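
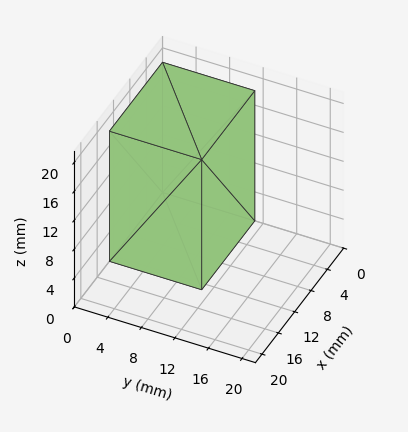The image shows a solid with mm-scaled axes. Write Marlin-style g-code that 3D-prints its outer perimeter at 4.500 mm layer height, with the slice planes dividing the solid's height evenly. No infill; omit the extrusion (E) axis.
Reading the render: the shape is a rectangular box, roughly 13 × 11 mm footprint and 18 mm tall (dimensions read to the nearest mm from the axis ticks). For the g-code, the solid's height is divided into equal slices at the stated Δz and each level perimeter traced with G1 moves after a G0 lift.

; perimeter-only toolpath
G21 ; units = mm
G90 ; absolute positioning
G28 ; home
; layer 1
G0 Z4.500
G0 X0.000 Y0.000
G1 X13.000 Y0.000
G1 X13.000 Y11.000
G1 X0.000 Y11.000
G1 X0.000 Y0.000
; layer 2
G0 Z9.000
G0 X0.000 Y0.000
G1 X13.000 Y0.000
G1 X13.000 Y11.000
G1 X0.000 Y11.000
G1 X0.000 Y0.000
; layer 3
G0 Z13.500
G0 X0.000 Y0.000
G1 X13.000 Y0.000
G1 X13.000 Y11.000
G1 X0.000 Y11.000
G1 X0.000 Y0.000
; layer 4
G0 Z18.000
G0 X0.000 Y0.000
G1 X13.000 Y0.000
G1 X13.000 Y11.000
G1 X0.000 Y11.000
G1 X0.000 Y0.000
M2 ; end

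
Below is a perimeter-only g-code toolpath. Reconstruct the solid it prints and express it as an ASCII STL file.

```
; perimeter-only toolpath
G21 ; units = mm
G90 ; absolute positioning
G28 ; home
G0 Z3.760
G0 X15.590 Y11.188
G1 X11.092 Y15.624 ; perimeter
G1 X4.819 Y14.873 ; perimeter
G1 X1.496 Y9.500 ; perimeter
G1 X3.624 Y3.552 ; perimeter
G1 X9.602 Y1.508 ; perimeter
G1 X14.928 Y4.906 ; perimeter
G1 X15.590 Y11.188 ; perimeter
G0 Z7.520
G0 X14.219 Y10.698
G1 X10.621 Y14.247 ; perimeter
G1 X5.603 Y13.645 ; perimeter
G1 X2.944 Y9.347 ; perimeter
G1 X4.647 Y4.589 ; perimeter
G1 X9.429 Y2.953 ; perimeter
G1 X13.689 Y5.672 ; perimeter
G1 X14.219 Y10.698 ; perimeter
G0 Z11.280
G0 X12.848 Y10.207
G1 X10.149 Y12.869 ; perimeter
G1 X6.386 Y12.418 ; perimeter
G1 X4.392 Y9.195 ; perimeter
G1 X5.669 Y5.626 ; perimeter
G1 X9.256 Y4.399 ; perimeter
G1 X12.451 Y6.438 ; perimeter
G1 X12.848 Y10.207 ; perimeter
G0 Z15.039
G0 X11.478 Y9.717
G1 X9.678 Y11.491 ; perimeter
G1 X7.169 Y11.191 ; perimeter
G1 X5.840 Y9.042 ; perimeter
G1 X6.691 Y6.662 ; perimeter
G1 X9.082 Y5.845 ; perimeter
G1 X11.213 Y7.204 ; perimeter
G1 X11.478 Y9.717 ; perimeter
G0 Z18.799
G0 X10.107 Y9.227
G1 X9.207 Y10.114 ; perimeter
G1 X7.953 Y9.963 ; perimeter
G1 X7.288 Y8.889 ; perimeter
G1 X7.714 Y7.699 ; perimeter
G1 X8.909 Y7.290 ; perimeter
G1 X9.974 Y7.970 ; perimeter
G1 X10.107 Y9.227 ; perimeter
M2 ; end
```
solid part
  facet normal 0.0000 0.0000 -1.0000
    outer loop
      vertex 4.036 16.100 0.000
      vertex 11.563 17.002 0.000
      vertex 16.961 11.679 0.000
    endloop
  endfacet
  facet normal 0.0000 0.0000 -1.0000
    outer loop
      vertex 0.048 9.653 0.000
      vertex 4.036 16.100 0.000
      vertex 16.961 11.679 0.000
    endloop
  endfacet
  facet normal 0.0000 0.0000 -1.0000
    outer loop
      vertex 2.602 2.515 0.000
      vertex 0.048 9.653 0.000
      vertex 16.961 11.679 0.000
    endloop
  endfacet
  facet normal 0.0000 0.0000 -1.0000
    outer loop
      vertex 9.775 0.062 0.000
      vertex 2.602 2.515 0.000
      vertex 16.961 11.679 0.000
    endloop
  endfacet
  facet normal 0.0000 0.0000 -1.0000
    outer loop
      vertex 16.166 4.140 0.000
      vertex 9.775 0.062 0.000
      vertex 16.961 11.679 0.000
    endloop
  endfacet
  facet normal 0.6630 0.6723 0.3294
    outer loop
      vertex 16.961 11.679 0.000
      vertex 11.563 17.002 0.000
      vertex 8.736 8.736 22.559
    endloop
  endfacet
  facet normal -0.1123 0.9375 0.3294
    outer loop
      vertex 11.563 17.002 0.000
      vertex 4.036 16.100 0.000
      vertex 8.736 8.736 22.559
    endloop
  endfacet
  facet normal -0.8030 0.4967 0.3294
    outer loop
      vertex 4.036 16.100 0.000
      vertex 0.048 9.653 0.000
      vertex 8.736 8.736 22.559
    endloop
  endfacet
  facet normal -0.8890 -0.3181 0.3294
    outer loop
      vertex 0.048 9.653 0.000
      vertex 2.602 2.515 0.000
      vertex 8.736 8.736 22.559
    endloop
  endfacet
  facet normal -0.3055 -0.8934 0.3294
    outer loop
      vertex 2.602 2.515 0.000
      vertex 9.775 0.062 0.000
      vertex 8.736 8.736 22.559
    endloop
  endfacet
  facet normal 0.5079 -0.7959 0.3294
    outer loop
      vertex 9.775 0.062 0.000
      vertex 16.166 4.140 0.000
      vertex 8.736 8.736 22.559
    endloop
  endfacet
  facet normal 0.9390 -0.0990 0.3294
    outer loop
      vertex 16.166 4.140 0.000
      vertex 16.961 11.679 0.000
      vertex 8.736 8.736 22.559
    endloop
  endfacet
endsolid part

The G0 Z moves step by Δz≈3.760 mm. The G1 loops shrink linearly with z, so the solid tapers from its base footprint up to z≈22.6. Closing with a flat bottom cap and the tapered top and triangulating gives 12 facets — a regular 7-sided pyramid, base circumscribed radius ≈ 8.74 mm, apex at z ≈ 22.6 mm.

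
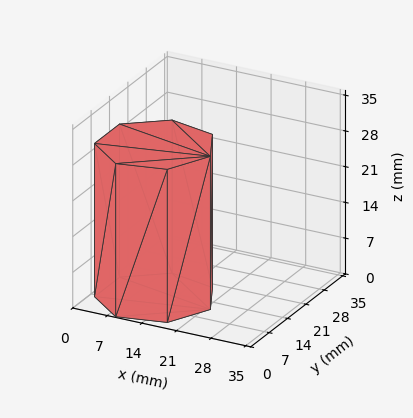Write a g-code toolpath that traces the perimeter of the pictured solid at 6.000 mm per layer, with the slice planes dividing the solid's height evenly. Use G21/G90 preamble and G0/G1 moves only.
Reading the render: the shape is a regular 7-sided prism (a cylinder approximated with 7 flat sides), circumscribed radius ≈ 11 mm, height ≈ 30 mm (dimensions read to the nearest mm from the axis ticks). For the g-code, the solid's height is divided into equal slices at the stated Δz and each level perimeter traced with G1 moves after a G0 lift.

; perimeter-only toolpath
G21 ; units = mm
G90 ; absolute positioning
G28 ; home
; layer 1
G0 Z6.000
G0 X22.000 Y11.000
G1 X17.858 Y19.600
G1 X8.552 Y21.724
G1 X1.089 Y15.773
G1 X1.089 Y6.227
G1 X8.552 Y0.276
G1 X17.858 Y2.400
G1 X22.000 Y11.000
; layer 2
G0 Z12.000
G0 X22.000 Y11.000
G1 X17.858 Y19.600
G1 X8.552 Y21.724
G1 X1.089 Y15.773
G1 X1.089 Y6.227
G1 X8.552 Y0.276
G1 X17.858 Y2.400
G1 X22.000 Y11.000
; layer 3
G0 Z18.000
G0 X22.000 Y11.000
G1 X17.858 Y19.600
G1 X8.552 Y21.724
G1 X1.089 Y15.773
G1 X1.089 Y6.227
G1 X8.552 Y0.276
G1 X17.858 Y2.400
G1 X22.000 Y11.000
; layer 4
G0 Z24.000
G0 X22.000 Y11.000
G1 X17.858 Y19.600
G1 X8.552 Y21.724
G1 X1.089 Y15.773
G1 X1.089 Y6.227
G1 X8.552 Y0.276
G1 X17.858 Y2.400
G1 X22.000 Y11.000
; layer 5
G0 Z30.000
G0 X22.000 Y11.000
G1 X17.858 Y19.600
G1 X8.552 Y21.724
G1 X1.089 Y15.773
G1 X1.089 Y6.227
G1 X8.552 Y0.276
G1 X17.858 Y2.400
G1 X22.000 Y11.000
M2 ; end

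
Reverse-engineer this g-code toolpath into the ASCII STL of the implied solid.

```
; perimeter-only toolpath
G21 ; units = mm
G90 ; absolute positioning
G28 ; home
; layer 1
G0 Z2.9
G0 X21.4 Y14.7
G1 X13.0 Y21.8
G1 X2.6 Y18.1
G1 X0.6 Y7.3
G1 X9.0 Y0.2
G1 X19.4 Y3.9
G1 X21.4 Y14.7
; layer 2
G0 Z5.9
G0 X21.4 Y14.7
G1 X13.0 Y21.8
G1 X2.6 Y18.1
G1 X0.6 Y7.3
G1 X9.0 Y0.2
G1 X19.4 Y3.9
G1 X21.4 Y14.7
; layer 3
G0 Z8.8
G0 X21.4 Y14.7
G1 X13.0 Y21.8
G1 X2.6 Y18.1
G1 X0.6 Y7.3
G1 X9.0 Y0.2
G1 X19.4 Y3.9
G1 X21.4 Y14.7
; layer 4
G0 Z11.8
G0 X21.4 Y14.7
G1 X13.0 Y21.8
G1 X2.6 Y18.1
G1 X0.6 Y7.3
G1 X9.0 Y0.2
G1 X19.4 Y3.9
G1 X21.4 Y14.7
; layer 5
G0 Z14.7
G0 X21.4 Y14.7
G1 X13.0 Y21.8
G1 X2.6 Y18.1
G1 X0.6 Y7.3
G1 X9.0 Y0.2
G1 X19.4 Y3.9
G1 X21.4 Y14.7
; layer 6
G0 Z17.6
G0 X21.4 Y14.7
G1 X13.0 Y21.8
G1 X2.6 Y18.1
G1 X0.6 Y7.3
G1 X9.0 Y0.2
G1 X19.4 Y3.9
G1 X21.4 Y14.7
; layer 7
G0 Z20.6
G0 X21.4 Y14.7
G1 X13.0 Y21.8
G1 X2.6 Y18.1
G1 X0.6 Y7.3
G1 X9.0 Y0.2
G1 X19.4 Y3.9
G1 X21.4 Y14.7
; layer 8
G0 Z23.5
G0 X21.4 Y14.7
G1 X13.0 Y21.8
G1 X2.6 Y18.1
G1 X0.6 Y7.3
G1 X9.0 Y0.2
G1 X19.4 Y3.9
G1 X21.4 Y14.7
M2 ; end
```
solid part
  facet normal 0.0000 0.0000 -1.0000
    outer loop
      vertex 2.6 18.1 0.0
      vertex 13.0 21.8 0.0
      vertex 21.4 14.7 0.0
    endloop
  endfacet
  facet normal 0.0000 0.0000 -1.0000
    outer loop
      vertex 0.6 7.3 0.0
      vertex 2.6 18.1 0.0
      vertex 21.4 14.7 0.0
    endloop
  endfacet
  facet normal 0.0000 0.0000 -1.0000
    outer loop
      vertex 9.0 0.2 0.0
      vertex 0.6 7.3 0.0
      vertex 21.4 14.7 0.0
    endloop
  endfacet
  facet normal 0.0000 0.0000 -1.0000
    outer loop
      vertex 19.4 3.9 0.0
      vertex 9.0 0.2 0.0
      vertex 21.4 14.7 0.0
    endloop
  endfacet
  facet normal 0.0000 0.0000 1.0000
    outer loop
      vertex 21.4 14.7 23.5
      vertex 13.0 21.8 23.5
      vertex 2.6 18.1 23.5
    endloop
  endfacet
  facet normal 0.0000 0.0000 1.0000
    outer loop
      vertex 21.4 14.7 23.5
      vertex 2.6 18.1 23.5
      vertex 0.6 7.3 23.5
    endloop
  endfacet
  facet normal 0.0000 0.0000 1.0000
    outer loop
      vertex 21.4 14.7 23.5
      vertex 0.6 7.3 23.5
      vertex 9.0 0.2 23.5
    endloop
  endfacet
  facet normal 0.0000 0.0000 1.0000
    outer loop
      vertex 21.4 14.7 23.5
      vertex 9.0 0.2 23.5
      vertex 19.4 3.9 23.5
    endloop
  endfacet
  facet normal 0.6455 0.7637 0.0000
    outer loop
      vertex 21.4 14.7 0.0
      vertex 13.0 21.8 0.0
      vertex 13.0 21.8 23.5
    endloop
  endfacet
  facet normal 0.6455 0.7637 0.0000
    outer loop
      vertex 21.4 14.7 0.0
      vertex 13.0 21.8 23.5
      vertex 21.4 14.7 23.5
    endloop
  endfacet
  facet normal -0.3352 0.9422 0.0000
    outer loop
      vertex 13.0 21.8 0.0
      vertex 2.6 18.1 0.0
      vertex 2.6 18.1 23.5
    endloop
  endfacet
  facet normal -0.3352 0.9422 0.0000
    outer loop
      vertex 13.0 21.8 0.0
      vertex 2.6 18.1 23.5
      vertex 13.0 21.8 23.5
    endloop
  endfacet
  facet normal -0.9833 0.1821 0.0000
    outer loop
      vertex 2.6 18.1 0.0
      vertex 0.6 7.3 0.0
      vertex 0.6 7.3 23.5
    endloop
  endfacet
  facet normal -0.9833 0.1821 0.0000
    outer loop
      vertex 2.6 18.1 0.0
      vertex 0.6 7.3 23.5
      vertex 2.6 18.1 23.5
    endloop
  endfacet
  facet normal -0.6455 -0.7637 0.0000
    outer loop
      vertex 0.6 7.3 0.0
      vertex 9.0 0.2 0.0
      vertex 9.0 0.2 23.5
    endloop
  endfacet
  facet normal -0.6455 -0.7637 0.0000
    outer loop
      vertex 0.6 7.3 0.0
      vertex 9.0 0.2 23.5
      vertex 0.6 7.3 23.5
    endloop
  endfacet
  facet normal 0.3352 -0.9422 0.0000
    outer loop
      vertex 9.0 0.2 0.0
      vertex 19.4 3.9 0.0
      vertex 19.4 3.9 23.5
    endloop
  endfacet
  facet normal 0.3352 -0.9422 0.0000
    outer loop
      vertex 9.0 0.2 0.0
      vertex 19.4 3.9 23.5
      vertex 9.0 0.2 23.5
    endloop
  endfacet
  facet normal 0.9833 -0.1821 0.0000
    outer loop
      vertex 19.4 3.9 0.0
      vertex 21.4 14.7 0.0
      vertex 21.4 14.7 23.5
    endloop
  endfacet
  facet normal 0.9833 -0.1821 0.0000
    outer loop
      vertex 19.4 3.9 0.0
      vertex 21.4 14.7 23.5
      vertex 19.4 3.9 23.5
    endloop
  endfacet
endsolid part

The G0 Z moves step by Δz≈2.9 mm. Every layer's G1 loop is the same polygon, so the solid is a straight extrusion of it from z=0 to z≈23.5. Closing with flat bottom and top caps and triangulating gives 20 facets — a regular 6-sided prism (a cylinder approximated with 6 flat sides), circumscribed radius ≈ 11 mm, height ≈ 23.5 mm.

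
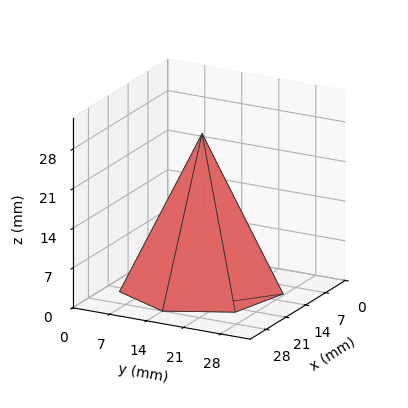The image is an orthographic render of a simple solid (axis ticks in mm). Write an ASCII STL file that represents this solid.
Reading the render: the shape is a regular 7-sided pyramid, base circumscribed radius ≈ 14 mm, apex at z ≈ 27 mm (dimensions read to the nearest mm from the axis ticks). For the STL, each face is triangulated and given an outward normal.

solid part
  facet normal 0.0000 0.0000 -1.0000
    outer loop
      vertex 10.88 27.65 0.00
      vertex 22.73 24.95 0.00
      vertex 28.00 14.00 0.00
    endloop
  endfacet
  facet normal 0.0000 0.0000 -1.0000
    outer loop
      vertex 1.39 20.07 0.00
      vertex 10.88 27.65 0.00
      vertex 28.00 14.00 0.00
    endloop
  endfacet
  facet normal 0.0000 0.0000 -1.0000
    outer loop
      vertex 1.39 7.93 0.00
      vertex 1.39 20.07 0.00
      vertex 28.00 14.00 0.00
    endloop
  endfacet
  facet normal 0.0000 0.0000 -1.0000
    outer loop
      vertex 10.88 0.35 0.00
      vertex 1.39 7.93 0.00
      vertex 28.00 14.00 0.00
    endloop
  endfacet
  facet normal 0.0000 0.0000 -1.0000
    outer loop
      vertex 22.73 3.05 0.00
      vertex 10.88 0.35 0.00
      vertex 28.00 14.00 0.00
    endloop
  endfacet
  facet normal 0.8164 0.3929 0.4233
    outer loop
      vertex 28.00 14.00 0.00
      vertex 22.73 24.95 0.00
      vertex 14.00 14.00 27.00
    endloop
  endfacet
  facet normal 0.2013 0.8833 0.4233
    outer loop
      vertex 22.73 24.95 0.00
      vertex 10.88 27.65 0.00
      vertex 14.00 14.00 27.00
    endloop
  endfacet
  facet normal -0.5654 0.7079 0.4232
    outer loop
      vertex 10.88 27.65 0.00
      vertex 1.39 20.07 0.00
      vertex 14.00 14.00 27.00
    endloop
  endfacet
  facet normal -0.9061 0.0000 0.4232
    outer loop
      vertex 1.39 20.07 0.00
      vertex 1.39 7.93 0.00
      vertex 14.00 14.00 27.00
    endloop
  endfacet
  facet normal -0.5654 -0.7079 0.4232
    outer loop
      vertex 1.39 7.93 0.00
      vertex 10.88 0.35 0.00
      vertex 14.00 14.00 27.00
    endloop
  endfacet
  facet normal 0.2013 -0.8833 0.4233
    outer loop
      vertex 10.88 0.35 0.00
      vertex 22.73 3.05 0.00
      vertex 14.00 14.00 27.00
    endloop
  endfacet
  facet normal 0.8164 -0.3929 0.4233
    outer loop
      vertex 22.73 3.05 0.00
      vertex 28.00 14.00 0.00
      vertex 14.00 14.00 27.00
    endloop
  endfacet
endsolid part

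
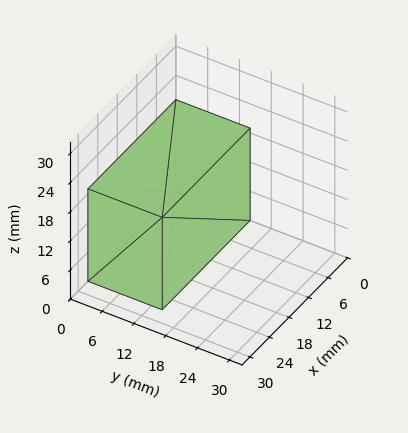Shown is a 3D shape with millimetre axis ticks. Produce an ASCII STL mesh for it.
Reading the render: the shape is a rectangular box, roughly 27 × 14 mm footprint and 19 mm tall (dimensions read to the nearest mm from the axis ticks). For the STL, each face is triangulated and given an outward normal.

solid part
  facet normal 0.0000 0.0000 -1.0000
    outer loop
      vertex 27.00 14.00 0.00
      vertex 27.00 0.00 0.00
      vertex 0.00 0.00 0.00
    endloop
  endfacet
  facet normal 0.0000 0.0000 -1.0000
    outer loop
      vertex 0.00 14.00 0.00
      vertex 27.00 14.00 0.00
      vertex 0.00 0.00 0.00
    endloop
  endfacet
  facet normal 0.0000 0.0000 1.0000
    outer loop
      vertex 0.00 0.00 19.00
      vertex 27.00 0.00 19.00
      vertex 27.00 14.00 19.00
    endloop
  endfacet
  facet normal 0.0000 0.0000 1.0000
    outer loop
      vertex 0.00 0.00 19.00
      vertex 27.00 14.00 19.00
      vertex 0.00 14.00 19.00
    endloop
  endfacet
  facet normal 0.0000 -1.0000 0.0000
    outer loop
      vertex 0.00 0.00 0.00
      vertex 27.00 0.00 0.00
      vertex 27.00 0.00 19.00
    endloop
  endfacet
  facet normal 0.0000 -1.0000 0.0000
    outer loop
      vertex 0.00 0.00 0.00
      vertex 27.00 0.00 19.00
      vertex 0.00 0.00 19.00
    endloop
  endfacet
  facet normal 0.0000 1.0000 0.0000
    outer loop
      vertex 27.00 14.00 19.00
      vertex 27.00 14.00 0.00
      vertex 0.00 14.00 0.00
    endloop
  endfacet
  facet normal 0.0000 1.0000 0.0000
    outer loop
      vertex 0.00 14.00 19.00
      vertex 27.00 14.00 19.00
      vertex 0.00 14.00 0.00
    endloop
  endfacet
  facet normal -1.0000 0.0000 0.0000
    outer loop
      vertex 0.00 14.00 19.00
      vertex 0.00 14.00 0.00
      vertex 0.00 0.00 0.00
    endloop
  endfacet
  facet normal -1.0000 0.0000 0.0000
    outer loop
      vertex 0.00 0.00 19.00
      vertex 0.00 14.00 19.00
      vertex 0.00 0.00 0.00
    endloop
  endfacet
  facet normal 1.0000 0.0000 0.0000
    outer loop
      vertex 27.00 0.00 0.00
      vertex 27.00 14.00 0.00
      vertex 27.00 14.00 19.00
    endloop
  endfacet
  facet normal 1.0000 0.0000 0.0000
    outer loop
      vertex 27.00 0.00 0.00
      vertex 27.00 14.00 19.00
      vertex 27.00 0.00 19.00
    endloop
  endfacet
endsolid part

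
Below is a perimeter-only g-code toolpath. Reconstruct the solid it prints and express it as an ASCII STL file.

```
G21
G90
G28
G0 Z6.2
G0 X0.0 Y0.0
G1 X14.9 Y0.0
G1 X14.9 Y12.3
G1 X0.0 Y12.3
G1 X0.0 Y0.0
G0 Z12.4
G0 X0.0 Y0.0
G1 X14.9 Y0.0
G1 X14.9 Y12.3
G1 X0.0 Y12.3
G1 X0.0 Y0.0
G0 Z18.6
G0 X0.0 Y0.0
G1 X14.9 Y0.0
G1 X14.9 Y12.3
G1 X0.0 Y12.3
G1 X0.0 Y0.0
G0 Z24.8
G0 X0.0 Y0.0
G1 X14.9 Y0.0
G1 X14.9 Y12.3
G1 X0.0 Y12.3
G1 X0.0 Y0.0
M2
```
solid part
  facet normal 0.0000 0.0000 -1.0000
    outer loop
      vertex 14.9 12.3 0.0
      vertex 14.9 0.0 0.0
      vertex 0.0 0.0 0.0
    endloop
  endfacet
  facet normal 0.0000 0.0000 -1.0000
    outer loop
      vertex 0.0 12.3 0.0
      vertex 14.9 12.3 0.0
      vertex 0.0 0.0 0.0
    endloop
  endfacet
  facet normal 0.0000 0.0000 1.0000
    outer loop
      vertex 0.0 0.0 24.8
      vertex 14.9 0.0 24.8
      vertex 14.9 12.3 24.8
    endloop
  endfacet
  facet normal 0.0000 0.0000 1.0000
    outer loop
      vertex 0.0 0.0 24.8
      vertex 14.9 12.3 24.8
      vertex 0.0 12.3 24.8
    endloop
  endfacet
  facet normal 0.0000 -1.0000 0.0000
    outer loop
      vertex 0.0 0.0 0.0
      vertex 14.9 0.0 0.0
      vertex 14.9 0.0 24.8
    endloop
  endfacet
  facet normal 0.0000 -1.0000 0.0000
    outer loop
      vertex 0.0 0.0 0.0
      vertex 14.9 0.0 24.8
      vertex 0.0 0.0 24.8
    endloop
  endfacet
  facet normal 0.0000 1.0000 0.0000
    outer loop
      vertex 14.9 12.3 24.8
      vertex 14.9 12.3 0.0
      vertex 0.0 12.3 0.0
    endloop
  endfacet
  facet normal 0.0000 1.0000 0.0000
    outer loop
      vertex 0.0 12.3 24.8
      vertex 14.9 12.3 24.8
      vertex 0.0 12.3 0.0
    endloop
  endfacet
  facet normal -1.0000 0.0000 0.0000
    outer loop
      vertex 0.0 12.3 24.8
      vertex 0.0 12.3 0.0
      vertex 0.0 0.0 0.0
    endloop
  endfacet
  facet normal -1.0000 0.0000 0.0000
    outer loop
      vertex 0.0 0.0 24.8
      vertex 0.0 12.3 24.8
      vertex 0.0 0.0 0.0
    endloop
  endfacet
  facet normal 1.0000 0.0000 0.0000
    outer loop
      vertex 14.9 0.0 0.0
      vertex 14.9 12.3 0.0
      vertex 14.9 12.3 24.8
    endloop
  endfacet
  facet normal 1.0000 0.0000 0.0000
    outer loop
      vertex 14.9 0.0 0.0
      vertex 14.9 12.3 24.8
      vertex 14.9 0.0 24.8
    endloop
  endfacet
endsolid part

The G0 Z moves step by Δz≈6.2 mm. Every layer's G1 loop is the same polygon, so the solid is a straight extrusion of it from z=0 to z≈24.8. Closing with flat bottom and top caps and triangulating gives 12 facets — a rectangular box, roughly 14.9 × 12.3 mm footprint and 24.8 mm tall.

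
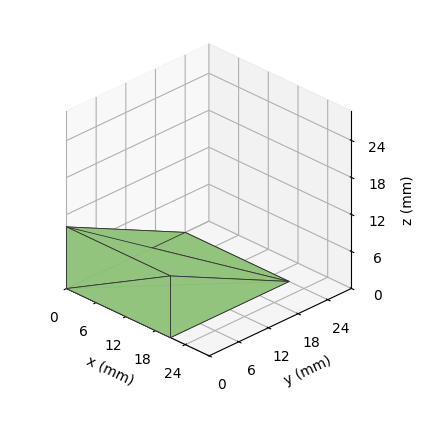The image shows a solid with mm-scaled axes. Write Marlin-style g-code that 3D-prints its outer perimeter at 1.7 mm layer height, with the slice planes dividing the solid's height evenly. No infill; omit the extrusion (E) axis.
Reading the render: the shape is a wedge (ramp): 21 × 24 mm base, rising to 10 mm along the y=0 edge and sloping linearly to z=0 at y=24 (dimensions read to the nearest mm from the axis ticks). For the g-code, the solid's height is divided into equal slices at the stated Δz and each level perimeter traced with G1 moves after a G0 lift.

; perimeter-only toolpath
G21 ; units = mm
G90 ; absolute positioning
G28 ; home
; layer 1
G0 Z1.7
G0 X0.0 Y0.0
G1 X21.0 Y0.0
G1 X21.0 Y20.0
G1 X0.0 Y20.0
G1 X0.0 Y0.0
; layer 2
G0 Z3.3
G0 X0.0 Y0.0
G1 X21.0 Y0.0
G1 X21.0 Y16.0
G1 X0.0 Y16.0
G1 X0.0 Y0.0
; layer 3
G0 Z5.0
G0 X0.0 Y0.0
G1 X21.0 Y0.0
G1 X21.0 Y12.0
G1 X0.0 Y12.0
G1 X0.0 Y0.0
; layer 4
G0 Z6.7
G0 X0.0 Y0.0
G1 X21.0 Y0.0
G1 X21.0 Y8.0
G1 X0.0 Y8.0
G1 X0.0 Y0.0
; layer 5
G0 Z8.3
G0 X0.0 Y0.0
G1 X21.0 Y0.0
G1 X21.0 Y4.0
G1 X0.0 Y4.0
G1 X0.0 Y0.0
M2 ; end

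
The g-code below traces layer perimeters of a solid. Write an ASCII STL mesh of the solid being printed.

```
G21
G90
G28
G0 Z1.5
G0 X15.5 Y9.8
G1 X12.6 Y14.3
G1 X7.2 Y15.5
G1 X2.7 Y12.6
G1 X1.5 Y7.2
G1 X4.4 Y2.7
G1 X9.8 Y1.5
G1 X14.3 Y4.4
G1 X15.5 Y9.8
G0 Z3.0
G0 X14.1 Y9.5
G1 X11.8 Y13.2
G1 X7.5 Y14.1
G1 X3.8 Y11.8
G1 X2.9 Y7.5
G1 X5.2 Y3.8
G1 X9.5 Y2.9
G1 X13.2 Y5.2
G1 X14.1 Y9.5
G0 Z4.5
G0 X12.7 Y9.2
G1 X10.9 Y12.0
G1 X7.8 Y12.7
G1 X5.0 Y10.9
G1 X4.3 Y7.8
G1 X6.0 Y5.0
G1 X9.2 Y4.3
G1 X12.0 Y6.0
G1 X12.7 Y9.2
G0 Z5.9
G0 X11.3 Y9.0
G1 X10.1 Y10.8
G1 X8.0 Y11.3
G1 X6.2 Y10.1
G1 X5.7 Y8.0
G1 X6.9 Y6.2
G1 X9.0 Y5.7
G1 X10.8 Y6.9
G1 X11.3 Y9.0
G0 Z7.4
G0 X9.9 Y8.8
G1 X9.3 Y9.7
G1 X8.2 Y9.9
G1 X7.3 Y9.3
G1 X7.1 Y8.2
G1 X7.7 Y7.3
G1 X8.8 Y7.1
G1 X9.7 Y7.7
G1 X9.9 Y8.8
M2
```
solid part
  facet normal 0.0000 0.0000 -1.0000
    outer loop
      vertex 7.0 16.9 0.0
      vertex 13.4 15.5 0.0
      vertex 16.9 10.0 0.0
    endloop
  endfacet
  facet normal 0.0000 0.0000 -1.0000
    outer loop
      vertex 1.5 13.4 0.0
      vertex 7.0 16.9 0.0
      vertex 16.9 10.0 0.0
    endloop
  endfacet
  facet normal 0.0000 0.0000 -1.0000
    outer loop
      vertex 0.1 7.0 0.0
      vertex 1.5 13.4 0.0
      vertex 16.9 10.0 0.0
    endloop
  endfacet
  facet normal 0.0000 0.0000 -1.0000
    outer loop
      vertex 3.6 1.5 0.0
      vertex 0.1 7.0 0.0
      vertex 16.9 10.0 0.0
    endloop
  endfacet
  facet normal 0.0000 0.0000 -1.0000
    outer loop
      vertex 10.0 0.1 0.0
      vertex 3.6 1.5 0.0
      vertex 16.9 10.0 0.0
    endloop
  endfacet
  facet normal 0.0000 0.0000 -1.0000
    outer loop
      vertex 15.5 3.6 0.0
      vertex 10.0 0.1 0.0
      vertex 16.9 10.0 0.0
    endloop
  endfacet
  facet normal 0.6312 0.4017 0.6635
    outer loop
      vertex 16.9 10.0 0.0
      vertex 13.4 15.5 0.0
      vertex 8.5 8.5 8.9
    endloop
  endfacet
  facet normal 0.1599 0.7312 0.6632
    outer loop
      vertex 13.4 15.5 0.0
      vertex 7.0 16.9 0.0
      vertex 8.5 8.5 8.9
    endloop
  endfacet
  facet normal -0.4017 0.6312 0.6635
    outer loop
      vertex 7.0 16.9 0.0
      vertex 1.5 13.4 0.0
      vertex 8.5 8.5 8.9
    endloop
  endfacet
  facet normal -0.7312 0.1599 0.6632
    outer loop
      vertex 1.5 13.4 0.0
      vertex 0.1 7.0 0.0
      vertex 8.5 8.5 8.9
    endloop
  endfacet
  facet normal -0.6312 -0.4017 0.6635
    outer loop
      vertex 0.1 7.0 0.0
      vertex 3.6 1.5 0.0
      vertex 8.5 8.5 8.9
    endloop
  endfacet
  facet normal -0.1599 -0.7312 0.6632
    outer loop
      vertex 3.6 1.5 0.0
      vertex 10.0 0.1 0.0
      vertex 8.5 8.5 8.9
    endloop
  endfacet
  facet normal 0.4017 -0.6312 0.6635
    outer loop
      vertex 10.0 0.1 0.0
      vertex 15.5 3.6 0.0
      vertex 8.5 8.5 8.9
    endloop
  endfacet
  facet normal 0.7312 -0.1599 0.6632
    outer loop
      vertex 15.5 3.6 0.0
      vertex 16.9 10.0 0.0
      vertex 8.5 8.5 8.9
    endloop
  endfacet
endsolid part

The G0 Z moves step by Δz≈1.5 mm. The G1 loops shrink linearly with z, so the solid tapers from its base footprint up to z≈8.9. Closing with a flat bottom cap and the tapered top and triangulating gives 14 facets — a regular 8-sided pyramid, base circumscribed radius ≈ 8.5 mm, apex at z ≈ 8.9 mm.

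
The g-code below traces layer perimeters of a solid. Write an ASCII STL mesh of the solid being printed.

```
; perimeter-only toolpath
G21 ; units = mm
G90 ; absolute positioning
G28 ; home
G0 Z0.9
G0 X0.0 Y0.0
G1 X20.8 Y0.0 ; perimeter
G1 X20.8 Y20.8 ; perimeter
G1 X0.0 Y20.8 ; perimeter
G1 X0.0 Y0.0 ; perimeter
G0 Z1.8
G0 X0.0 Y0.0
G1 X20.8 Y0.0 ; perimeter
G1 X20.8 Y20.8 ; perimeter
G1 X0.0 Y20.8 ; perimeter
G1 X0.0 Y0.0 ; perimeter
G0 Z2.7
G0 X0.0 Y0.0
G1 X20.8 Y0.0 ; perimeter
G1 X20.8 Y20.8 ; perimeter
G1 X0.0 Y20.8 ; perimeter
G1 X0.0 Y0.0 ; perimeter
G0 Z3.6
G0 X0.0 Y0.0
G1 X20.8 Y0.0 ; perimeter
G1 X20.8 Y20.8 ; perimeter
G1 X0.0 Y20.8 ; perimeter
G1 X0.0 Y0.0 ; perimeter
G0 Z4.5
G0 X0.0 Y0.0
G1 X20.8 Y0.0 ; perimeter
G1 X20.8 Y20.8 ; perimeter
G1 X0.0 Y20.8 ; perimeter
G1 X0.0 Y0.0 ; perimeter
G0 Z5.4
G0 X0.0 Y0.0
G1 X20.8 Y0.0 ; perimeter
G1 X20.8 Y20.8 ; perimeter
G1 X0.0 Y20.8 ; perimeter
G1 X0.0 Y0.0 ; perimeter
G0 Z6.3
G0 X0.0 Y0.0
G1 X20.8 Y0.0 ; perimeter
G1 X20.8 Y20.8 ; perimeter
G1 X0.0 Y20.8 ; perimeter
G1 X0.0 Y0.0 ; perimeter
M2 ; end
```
solid part
  facet normal 0.0000 0.0000 -1.0000
    outer loop
      vertex 20.8 20.8 0.0
      vertex 20.8 0.0 0.0
      vertex 0.0 0.0 0.0
    endloop
  endfacet
  facet normal 0.0000 0.0000 -1.0000
    outer loop
      vertex 0.0 20.8 0.0
      vertex 20.8 20.8 0.0
      vertex 0.0 0.0 0.0
    endloop
  endfacet
  facet normal 0.0000 0.0000 1.0000
    outer loop
      vertex 0.0 0.0 6.3
      vertex 20.8 0.0 6.3
      vertex 20.8 20.8 6.3
    endloop
  endfacet
  facet normal 0.0000 0.0000 1.0000
    outer loop
      vertex 0.0 0.0 6.3
      vertex 20.8 20.8 6.3
      vertex 0.0 20.8 6.3
    endloop
  endfacet
  facet normal 0.0000 -1.0000 0.0000
    outer loop
      vertex 0.0 0.0 0.0
      vertex 20.8 0.0 0.0
      vertex 20.8 0.0 6.3
    endloop
  endfacet
  facet normal 0.0000 -1.0000 0.0000
    outer loop
      vertex 0.0 0.0 0.0
      vertex 20.8 0.0 6.3
      vertex 0.0 0.0 6.3
    endloop
  endfacet
  facet normal 0.0000 1.0000 0.0000
    outer loop
      vertex 20.8 20.8 6.3
      vertex 20.8 20.8 0.0
      vertex 0.0 20.8 0.0
    endloop
  endfacet
  facet normal 0.0000 1.0000 0.0000
    outer loop
      vertex 0.0 20.8 6.3
      vertex 20.8 20.8 6.3
      vertex 0.0 20.8 0.0
    endloop
  endfacet
  facet normal -1.0000 0.0000 0.0000
    outer loop
      vertex 0.0 20.8 6.3
      vertex 0.0 20.8 0.0
      vertex 0.0 0.0 0.0
    endloop
  endfacet
  facet normal -1.0000 0.0000 0.0000
    outer loop
      vertex 0.0 0.0 6.3
      vertex 0.0 20.8 6.3
      vertex 0.0 0.0 0.0
    endloop
  endfacet
  facet normal 1.0000 0.0000 0.0000
    outer loop
      vertex 20.8 0.0 0.0
      vertex 20.8 20.8 0.0
      vertex 20.8 20.8 6.3
    endloop
  endfacet
  facet normal 1.0000 0.0000 0.0000
    outer loop
      vertex 20.8 0.0 0.0
      vertex 20.8 20.8 6.3
      vertex 20.8 0.0 6.3
    endloop
  endfacet
endsolid part

The G0 Z moves step by Δz≈0.9 mm. Every layer's G1 loop is the same polygon, so the solid is a straight extrusion of it from z=0 to z≈6.3. Closing with flat bottom and top caps and triangulating gives 12 facets — a rectangular box, roughly 20.8 × 20.8 mm footprint and 6.3 mm tall.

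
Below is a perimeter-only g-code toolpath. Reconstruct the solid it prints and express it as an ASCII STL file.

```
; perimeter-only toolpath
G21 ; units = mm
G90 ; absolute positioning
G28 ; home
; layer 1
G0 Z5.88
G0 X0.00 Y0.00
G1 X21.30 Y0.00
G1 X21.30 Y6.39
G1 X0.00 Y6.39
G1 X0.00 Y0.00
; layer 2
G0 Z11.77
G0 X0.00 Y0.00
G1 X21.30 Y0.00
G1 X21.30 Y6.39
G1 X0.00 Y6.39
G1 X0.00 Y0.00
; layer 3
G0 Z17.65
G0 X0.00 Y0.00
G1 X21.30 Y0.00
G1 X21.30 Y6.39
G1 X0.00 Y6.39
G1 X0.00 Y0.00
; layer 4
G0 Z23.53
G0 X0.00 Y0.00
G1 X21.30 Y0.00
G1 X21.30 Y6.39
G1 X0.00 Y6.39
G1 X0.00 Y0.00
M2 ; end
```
solid part
  facet normal 0.0000 0.0000 -1.0000
    outer loop
      vertex 21.30 6.39 0.00
      vertex 21.30 0.00 0.00
      vertex 0.00 0.00 0.00
    endloop
  endfacet
  facet normal 0.0000 0.0000 -1.0000
    outer loop
      vertex 0.00 6.39 0.00
      vertex 21.30 6.39 0.00
      vertex 0.00 0.00 0.00
    endloop
  endfacet
  facet normal 0.0000 0.0000 1.0000
    outer loop
      vertex 0.00 0.00 23.53
      vertex 21.30 0.00 23.53
      vertex 21.30 6.39 23.53
    endloop
  endfacet
  facet normal 0.0000 0.0000 1.0000
    outer loop
      vertex 0.00 0.00 23.53
      vertex 21.30 6.39 23.53
      vertex 0.00 6.39 23.53
    endloop
  endfacet
  facet normal 0.0000 -1.0000 0.0000
    outer loop
      vertex 0.00 0.00 0.00
      vertex 21.30 0.00 0.00
      vertex 21.30 0.00 23.53
    endloop
  endfacet
  facet normal 0.0000 -1.0000 0.0000
    outer loop
      vertex 0.00 0.00 0.00
      vertex 21.30 0.00 23.53
      vertex 0.00 0.00 23.53
    endloop
  endfacet
  facet normal 0.0000 1.0000 0.0000
    outer loop
      vertex 21.30 6.39 23.53
      vertex 21.30 6.39 0.00
      vertex 0.00 6.39 0.00
    endloop
  endfacet
  facet normal 0.0000 1.0000 0.0000
    outer loop
      vertex 0.00 6.39 23.53
      vertex 21.30 6.39 23.53
      vertex 0.00 6.39 0.00
    endloop
  endfacet
  facet normal -1.0000 0.0000 0.0000
    outer loop
      vertex 0.00 6.39 23.53
      vertex 0.00 6.39 0.00
      vertex 0.00 0.00 0.00
    endloop
  endfacet
  facet normal -1.0000 0.0000 0.0000
    outer loop
      vertex 0.00 0.00 23.53
      vertex 0.00 6.39 23.53
      vertex 0.00 0.00 0.00
    endloop
  endfacet
  facet normal 1.0000 0.0000 0.0000
    outer loop
      vertex 21.30 0.00 0.00
      vertex 21.30 6.39 0.00
      vertex 21.30 6.39 23.53
    endloop
  endfacet
  facet normal 1.0000 0.0000 0.0000
    outer loop
      vertex 21.30 0.00 0.00
      vertex 21.30 6.39 23.53
      vertex 21.30 0.00 23.53
    endloop
  endfacet
endsolid part

The G0 Z moves step by Δz≈5.88 mm. Every layer's G1 loop is the same polygon, so the solid is a straight extrusion of it from z=0 to z≈23.5. Closing with flat bottom and top caps and triangulating gives 12 facets — a rectangular box, roughly 21.3 × 6.39 mm footprint and 23.5 mm tall.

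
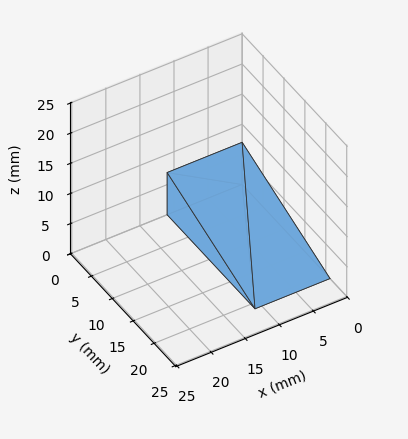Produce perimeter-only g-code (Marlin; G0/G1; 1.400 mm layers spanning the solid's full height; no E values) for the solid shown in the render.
Reading the render: the shape is a wedge (ramp): 11 × 21 mm base, rising to 7 mm along the y=0 edge and sloping linearly to z=0 at y=21 (dimensions read to the nearest mm from the axis ticks). For the g-code, the solid's height is divided into equal slices at the stated Δz and each level perimeter traced with G1 moves after a G0 lift.

; perimeter-only toolpath
G21 ; units = mm
G90 ; absolute positioning
G28 ; home
; layer 1
G0 Z1.400
G0 X0.000 Y0.000
G1 X11.000 Y0.000
G1 X11.000 Y16.800
G1 X0.000 Y16.800
G1 X0.000 Y0.000
; layer 2
G0 Z2.800
G0 X0.000 Y0.000
G1 X11.000 Y0.000
G1 X11.000 Y12.600
G1 X0.000 Y12.600
G1 X0.000 Y0.000
; layer 3
G0 Z4.200
G0 X0.000 Y0.000
G1 X11.000 Y0.000
G1 X11.000 Y8.400
G1 X0.000 Y8.400
G1 X0.000 Y0.000
; layer 4
G0 Z5.600
G0 X0.000 Y0.000
G1 X11.000 Y0.000
G1 X11.000 Y4.200
G1 X0.000 Y4.200
G1 X0.000 Y0.000
M2 ; end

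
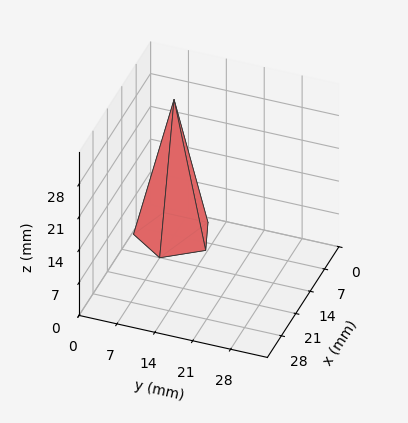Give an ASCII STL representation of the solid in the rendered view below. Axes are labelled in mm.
Reading the render: the shape is a regular 5-sided pyramid, base circumscribed radius ≈ 7 mm, apex at z ≈ 29 mm (dimensions read to the nearest mm from the axis ticks). For the STL, each face is triangulated and given an outward normal.

solid part
  facet normal 0.0000 0.0000 -1.0000
    outer loop
      vertex 1.34 11.11 0.00
      vertex 9.16 13.66 0.00
      vertex 14.00 7.00 0.00
    endloop
  endfacet
  facet normal 0.0000 0.0000 -1.0000
    outer loop
      vertex 1.34 2.89 0.00
      vertex 1.34 11.11 0.00
      vertex 14.00 7.00 0.00
    endloop
  endfacet
  facet normal 0.0000 0.0000 -1.0000
    outer loop
      vertex 9.16 0.34 0.00
      vertex 1.34 2.89 0.00
      vertex 14.00 7.00 0.00
    endloop
  endfacet
  facet normal 0.7940 0.5770 0.1916
    outer loop
      vertex 14.00 7.00 0.00
      vertex 9.16 13.66 0.00
      vertex 7.00 7.00 29.00
    endloop
  endfacet
  facet normal -0.3043 0.9331 0.1916
    outer loop
      vertex 9.16 13.66 0.00
      vertex 1.34 11.11 0.00
      vertex 7.00 7.00 29.00
    endloop
  endfacet
  facet normal -0.9815 0.0000 0.1916
    outer loop
      vertex 1.34 11.11 0.00
      vertex 1.34 2.89 0.00
      vertex 7.00 7.00 29.00
    endloop
  endfacet
  facet normal -0.3043 -0.9331 0.1916
    outer loop
      vertex 1.34 2.89 0.00
      vertex 9.16 0.34 0.00
      vertex 7.00 7.00 29.00
    endloop
  endfacet
  facet normal 0.7940 -0.5770 0.1916
    outer loop
      vertex 9.16 0.34 0.00
      vertex 14.00 7.00 0.00
      vertex 7.00 7.00 29.00
    endloop
  endfacet
endsolid part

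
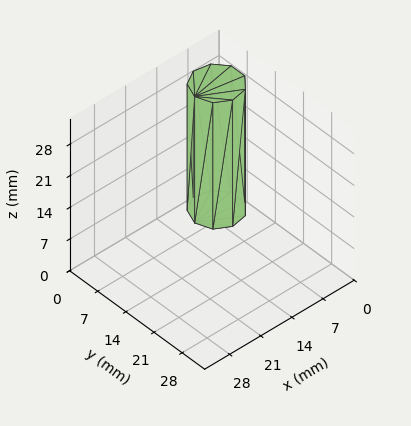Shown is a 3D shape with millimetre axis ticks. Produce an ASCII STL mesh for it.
Reading the render: the shape is a regular 9-sided prism (a cylinder approximated with 9 flat sides), circumscribed radius ≈ 5 mm, height ≈ 28 mm (dimensions read to the nearest mm from the axis ticks). For the STL, each face is triangulated and given an outward normal.

solid part
  facet normal 0.0000 0.0000 -1.0000
    outer loop
      vertex 5.9 9.9 0.0
      vertex 8.8 8.2 0.0
      vertex 10.0 5.0 0.0
    endloop
  endfacet
  facet normal 0.0000 0.0000 -1.0000
    outer loop
      vertex 2.5 9.3 0.0
      vertex 5.9 9.9 0.0
      vertex 10.0 5.0 0.0
    endloop
  endfacet
  facet normal 0.0000 0.0000 -1.0000
    outer loop
      vertex 0.3 6.7 0.0
      vertex 2.5 9.3 0.0
      vertex 10.0 5.0 0.0
    endloop
  endfacet
  facet normal 0.0000 0.0000 -1.0000
    outer loop
      vertex 0.3 3.3 0.0
      vertex 0.3 6.7 0.0
      vertex 10.0 5.0 0.0
    endloop
  endfacet
  facet normal 0.0000 0.0000 -1.0000
    outer loop
      vertex 2.5 0.7 0.0
      vertex 0.3 3.3 0.0
      vertex 10.0 5.0 0.0
    endloop
  endfacet
  facet normal 0.0000 0.0000 -1.0000
    outer loop
      vertex 5.9 0.1 0.0
      vertex 2.5 0.7 0.0
      vertex 10.0 5.0 0.0
    endloop
  endfacet
  facet normal 0.0000 0.0000 -1.0000
    outer loop
      vertex 8.8 1.8 0.0
      vertex 5.9 0.1 0.0
      vertex 10.0 5.0 0.0
    endloop
  endfacet
  facet normal 0.0000 0.0000 1.0000
    outer loop
      vertex 10.0 5.0 28.0
      vertex 8.8 8.2 28.0
      vertex 5.9 9.9 28.0
    endloop
  endfacet
  facet normal 0.0000 0.0000 1.0000
    outer loop
      vertex 10.0 5.0 28.0
      vertex 5.9 9.9 28.0
      vertex 2.5 9.3 28.0
    endloop
  endfacet
  facet normal 0.0000 0.0000 1.0000
    outer loop
      vertex 10.0 5.0 28.0
      vertex 2.5 9.3 28.0
      vertex 0.3 6.7 28.0
    endloop
  endfacet
  facet normal 0.0000 0.0000 1.0000
    outer loop
      vertex 10.0 5.0 28.0
      vertex 0.3 6.7 28.0
      vertex 0.3 3.3 28.0
    endloop
  endfacet
  facet normal 0.0000 0.0000 1.0000
    outer loop
      vertex 10.0 5.0 28.0
      vertex 0.3 3.3 28.0
      vertex 2.5 0.7 28.0
    endloop
  endfacet
  facet normal 0.0000 0.0000 1.0000
    outer loop
      vertex 10.0 5.0 28.0
      vertex 2.5 0.7 28.0
      vertex 5.9 0.1 28.0
    endloop
  endfacet
  facet normal 0.0000 0.0000 1.0000
    outer loop
      vertex 10.0 5.0 28.0
      vertex 5.9 0.1 28.0
      vertex 8.8 1.8 28.0
    endloop
  endfacet
  facet normal 0.9363 0.3511 0.0000
    outer loop
      vertex 10.0 5.0 0.0
      vertex 8.8 8.2 0.0
      vertex 8.8 8.2 28.0
    endloop
  endfacet
  facet normal 0.9363 0.3511 0.0000
    outer loop
      vertex 10.0 5.0 0.0
      vertex 8.8 8.2 28.0
      vertex 10.0 5.0 28.0
    endloop
  endfacet
  facet normal 0.5057 0.8627 0.0000
    outer loop
      vertex 8.8 8.2 0.0
      vertex 5.9 9.9 0.0
      vertex 5.9 9.9 28.0
    endloop
  endfacet
  facet normal 0.5057 0.8627 0.0000
    outer loop
      vertex 8.8 8.2 0.0
      vertex 5.9 9.9 28.0
      vertex 8.8 8.2 28.0
    endloop
  endfacet
  facet normal -0.1738 0.9848 0.0000
    outer loop
      vertex 5.9 9.9 0.0
      vertex 2.5 9.3 0.0
      vertex 2.5 9.3 28.0
    endloop
  endfacet
  facet normal -0.1738 0.9848 0.0000
    outer loop
      vertex 5.9 9.9 0.0
      vertex 2.5 9.3 28.0
      vertex 5.9 9.9 28.0
    endloop
  endfacet
  facet normal -0.7634 0.6459 0.0000
    outer loop
      vertex 2.5 9.3 0.0
      vertex 0.3 6.7 0.0
      vertex 0.3 6.7 28.0
    endloop
  endfacet
  facet normal -0.7634 0.6459 0.0000
    outer loop
      vertex 2.5 9.3 0.0
      vertex 0.3 6.7 28.0
      vertex 2.5 9.3 28.0
    endloop
  endfacet
  facet normal -1.0000 0.0000 0.0000
    outer loop
      vertex 0.3 6.7 0.0
      vertex 0.3 3.3 0.0
      vertex 0.3 3.3 28.0
    endloop
  endfacet
  facet normal -1.0000 0.0000 0.0000
    outer loop
      vertex 0.3 6.7 0.0
      vertex 0.3 3.3 28.0
      vertex 0.3 6.7 28.0
    endloop
  endfacet
  facet normal -0.7634 -0.6459 0.0000
    outer loop
      vertex 0.3 3.3 0.0
      vertex 2.5 0.7 0.0
      vertex 2.5 0.7 28.0
    endloop
  endfacet
  facet normal -0.7634 -0.6459 0.0000
    outer loop
      vertex 0.3 3.3 0.0
      vertex 2.5 0.7 28.0
      vertex 0.3 3.3 28.0
    endloop
  endfacet
  facet normal -0.1738 -0.9848 0.0000
    outer loop
      vertex 2.5 0.7 0.0
      vertex 5.9 0.1 0.0
      vertex 5.9 0.1 28.0
    endloop
  endfacet
  facet normal -0.1738 -0.9848 0.0000
    outer loop
      vertex 2.5 0.7 0.0
      vertex 5.9 0.1 28.0
      vertex 2.5 0.7 28.0
    endloop
  endfacet
  facet normal 0.5057 -0.8627 0.0000
    outer loop
      vertex 5.9 0.1 0.0
      vertex 8.8 1.8 0.0
      vertex 8.8 1.8 28.0
    endloop
  endfacet
  facet normal 0.5057 -0.8627 0.0000
    outer loop
      vertex 5.9 0.1 0.0
      vertex 8.8 1.8 28.0
      vertex 5.9 0.1 28.0
    endloop
  endfacet
  facet normal 0.9363 -0.3511 0.0000
    outer loop
      vertex 8.8 1.8 0.0
      vertex 10.0 5.0 0.0
      vertex 10.0 5.0 28.0
    endloop
  endfacet
  facet normal 0.9363 -0.3511 0.0000
    outer loop
      vertex 8.8 1.8 0.0
      vertex 10.0 5.0 28.0
      vertex 8.8 1.8 28.0
    endloop
  endfacet
endsolid part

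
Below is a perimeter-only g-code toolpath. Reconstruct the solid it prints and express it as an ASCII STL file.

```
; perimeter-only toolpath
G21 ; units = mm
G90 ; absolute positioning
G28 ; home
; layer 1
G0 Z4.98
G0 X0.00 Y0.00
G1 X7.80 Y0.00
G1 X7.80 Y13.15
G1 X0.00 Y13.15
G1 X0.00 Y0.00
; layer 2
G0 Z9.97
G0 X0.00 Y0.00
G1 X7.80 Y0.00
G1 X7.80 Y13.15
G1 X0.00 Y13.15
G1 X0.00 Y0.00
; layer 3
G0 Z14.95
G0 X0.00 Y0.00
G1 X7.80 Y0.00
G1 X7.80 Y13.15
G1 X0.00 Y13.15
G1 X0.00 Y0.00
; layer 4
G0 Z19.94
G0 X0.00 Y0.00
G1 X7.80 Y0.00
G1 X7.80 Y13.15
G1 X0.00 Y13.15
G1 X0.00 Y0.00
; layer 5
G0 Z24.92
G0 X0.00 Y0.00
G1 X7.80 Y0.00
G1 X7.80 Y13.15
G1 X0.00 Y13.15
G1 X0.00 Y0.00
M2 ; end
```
solid part
  facet normal 0.0000 0.0000 -1.0000
    outer loop
      vertex 7.80 13.15 0.00
      vertex 7.80 0.00 0.00
      vertex 0.00 0.00 0.00
    endloop
  endfacet
  facet normal 0.0000 0.0000 -1.0000
    outer loop
      vertex 0.00 13.15 0.00
      vertex 7.80 13.15 0.00
      vertex 0.00 0.00 0.00
    endloop
  endfacet
  facet normal 0.0000 0.0000 1.0000
    outer loop
      vertex 0.00 0.00 24.92
      vertex 7.80 0.00 24.92
      vertex 7.80 13.15 24.92
    endloop
  endfacet
  facet normal 0.0000 0.0000 1.0000
    outer loop
      vertex 0.00 0.00 24.92
      vertex 7.80 13.15 24.92
      vertex 0.00 13.15 24.92
    endloop
  endfacet
  facet normal 0.0000 -1.0000 0.0000
    outer loop
      vertex 0.00 0.00 0.00
      vertex 7.80 0.00 0.00
      vertex 7.80 0.00 24.92
    endloop
  endfacet
  facet normal 0.0000 -1.0000 0.0000
    outer loop
      vertex 0.00 0.00 0.00
      vertex 7.80 0.00 24.92
      vertex 0.00 0.00 24.92
    endloop
  endfacet
  facet normal 0.0000 1.0000 0.0000
    outer loop
      vertex 7.80 13.15 24.92
      vertex 7.80 13.15 0.00
      vertex 0.00 13.15 0.00
    endloop
  endfacet
  facet normal 0.0000 1.0000 0.0000
    outer loop
      vertex 0.00 13.15 24.92
      vertex 7.80 13.15 24.92
      vertex 0.00 13.15 0.00
    endloop
  endfacet
  facet normal -1.0000 0.0000 0.0000
    outer loop
      vertex 0.00 13.15 24.92
      vertex 0.00 13.15 0.00
      vertex 0.00 0.00 0.00
    endloop
  endfacet
  facet normal -1.0000 0.0000 0.0000
    outer loop
      vertex 0.00 0.00 24.92
      vertex 0.00 13.15 24.92
      vertex 0.00 0.00 0.00
    endloop
  endfacet
  facet normal 1.0000 0.0000 0.0000
    outer loop
      vertex 7.80 0.00 0.00
      vertex 7.80 13.15 0.00
      vertex 7.80 13.15 24.92
    endloop
  endfacet
  facet normal 1.0000 0.0000 0.0000
    outer loop
      vertex 7.80 0.00 0.00
      vertex 7.80 13.15 24.92
      vertex 7.80 0.00 24.92
    endloop
  endfacet
endsolid part

The G0 Z moves step by Δz≈4.98 mm. Every layer's G1 loop is the same polygon, so the solid is a straight extrusion of it from z=0 to z≈24.9. Closing with flat bottom and top caps and triangulating gives 12 facets — a rectangular box, roughly 7.8 × 13.2 mm footprint and 24.9 mm tall.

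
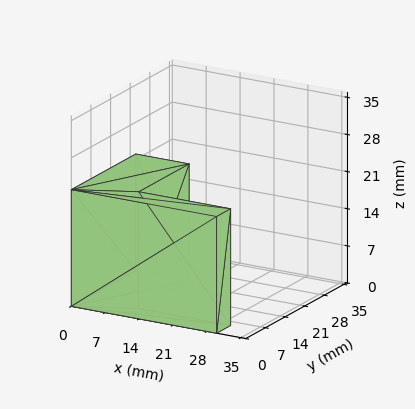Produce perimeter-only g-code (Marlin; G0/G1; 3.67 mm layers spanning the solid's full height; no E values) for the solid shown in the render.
Reading the render: the shape is an L-shaped prism: outer 30 × 23 mm, arm thicknesses ≈ 5 mm (horizontal) and 11 mm (vertical), extruded 22 mm in z (dimensions read to the nearest mm from the axis ticks). For the g-code, the solid's height is divided into equal slices at the stated Δz and each level perimeter traced with G1 moves after a G0 lift.

; perimeter-only toolpath
G21 ; units = mm
G90 ; absolute positioning
G28 ; home
; layer 1
G0 Z3.67
G0 X0.00 Y0.00
G1 X30.00 Y0.00
G1 X30.00 Y5.00
G1 X11.00 Y5.00
G1 X11.00 Y23.00
G1 X0.00 Y23.00
G1 X0.00 Y0.00
; layer 2
G0 Z7.33
G0 X0.00 Y0.00
G1 X30.00 Y0.00
G1 X30.00 Y5.00
G1 X11.00 Y5.00
G1 X11.00 Y23.00
G1 X0.00 Y23.00
G1 X0.00 Y0.00
; layer 3
G0 Z11.00
G0 X0.00 Y0.00
G1 X30.00 Y0.00
G1 X30.00 Y5.00
G1 X11.00 Y5.00
G1 X11.00 Y23.00
G1 X0.00 Y23.00
G1 X0.00 Y0.00
; layer 4
G0 Z14.67
G0 X0.00 Y0.00
G1 X30.00 Y0.00
G1 X30.00 Y5.00
G1 X11.00 Y5.00
G1 X11.00 Y23.00
G1 X0.00 Y23.00
G1 X0.00 Y0.00
; layer 5
G0 Z18.33
G0 X0.00 Y0.00
G1 X30.00 Y0.00
G1 X30.00 Y5.00
G1 X11.00 Y5.00
G1 X11.00 Y23.00
G1 X0.00 Y23.00
G1 X0.00 Y0.00
; layer 6
G0 Z22.00
G0 X0.00 Y0.00
G1 X30.00 Y0.00
G1 X30.00 Y5.00
G1 X11.00 Y5.00
G1 X11.00 Y23.00
G1 X0.00 Y23.00
G1 X0.00 Y0.00
M2 ; end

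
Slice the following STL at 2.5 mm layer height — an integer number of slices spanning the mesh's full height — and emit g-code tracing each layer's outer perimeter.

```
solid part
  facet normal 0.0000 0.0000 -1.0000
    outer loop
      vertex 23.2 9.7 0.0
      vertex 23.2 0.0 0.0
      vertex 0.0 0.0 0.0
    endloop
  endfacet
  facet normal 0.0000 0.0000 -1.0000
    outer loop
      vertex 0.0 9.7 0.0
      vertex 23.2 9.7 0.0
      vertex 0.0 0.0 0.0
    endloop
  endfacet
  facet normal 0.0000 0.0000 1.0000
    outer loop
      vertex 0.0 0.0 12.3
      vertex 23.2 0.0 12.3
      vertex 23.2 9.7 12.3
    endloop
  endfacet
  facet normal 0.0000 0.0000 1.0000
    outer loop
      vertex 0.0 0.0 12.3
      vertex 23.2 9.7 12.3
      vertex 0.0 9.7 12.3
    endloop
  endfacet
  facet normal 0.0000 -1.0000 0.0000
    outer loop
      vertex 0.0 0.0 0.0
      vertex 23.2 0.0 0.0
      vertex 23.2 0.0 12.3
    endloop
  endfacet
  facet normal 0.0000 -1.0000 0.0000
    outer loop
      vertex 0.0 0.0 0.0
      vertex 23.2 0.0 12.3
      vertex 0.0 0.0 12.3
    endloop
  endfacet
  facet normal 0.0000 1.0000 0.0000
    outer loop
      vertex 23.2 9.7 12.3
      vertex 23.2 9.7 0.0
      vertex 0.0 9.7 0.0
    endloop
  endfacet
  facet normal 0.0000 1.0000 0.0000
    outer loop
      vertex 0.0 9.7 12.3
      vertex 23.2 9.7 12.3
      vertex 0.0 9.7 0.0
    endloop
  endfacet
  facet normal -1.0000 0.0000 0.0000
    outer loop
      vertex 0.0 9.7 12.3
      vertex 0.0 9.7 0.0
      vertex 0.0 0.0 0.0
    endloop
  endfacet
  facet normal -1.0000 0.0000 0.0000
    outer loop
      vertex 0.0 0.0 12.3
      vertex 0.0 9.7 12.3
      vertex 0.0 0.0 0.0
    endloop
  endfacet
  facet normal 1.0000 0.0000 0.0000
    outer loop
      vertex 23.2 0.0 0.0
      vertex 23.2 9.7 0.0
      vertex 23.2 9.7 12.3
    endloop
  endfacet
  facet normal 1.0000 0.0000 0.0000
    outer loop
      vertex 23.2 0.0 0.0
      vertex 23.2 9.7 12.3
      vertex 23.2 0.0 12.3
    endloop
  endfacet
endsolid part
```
; perimeter-only toolpath
G21 ; units = mm
G90 ; absolute positioning
G28 ; home
; layer 1
G0 Z2.5
G0 X0.0 Y0.0
G1 X23.2 Y0.0
G1 X23.2 Y9.7
G1 X0.0 Y9.7
G1 X0.0 Y0.0
; layer 2
G0 Z4.9
G0 X0.0 Y0.0
G1 X23.2 Y0.0
G1 X23.2 Y9.7
G1 X0.0 Y9.7
G1 X0.0 Y0.0
; layer 3
G0 Z7.4
G0 X0.0 Y0.0
G1 X23.2 Y0.0
G1 X23.2 Y9.7
G1 X0.0 Y9.7
G1 X0.0 Y0.0
; layer 4
G0 Z9.8
G0 X0.0 Y0.0
G1 X23.2 Y0.0
G1 X23.2 Y9.7
G1 X0.0 Y9.7
G1 X0.0 Y0.0
; layer 5
G0 Z12.3
G0 X0.0 Y0.0
G1 X23.2 Y0.0
G1 X23.2 Y9.7
G1 X0.0 Y9.7
G1 X0.0 Y0.0
M2 ; end

The solid is a rectangular box, roughly 23.2 × 9.7 mm footprint and 12.3 mm tall. Slicing at Δz = 2.5 mm — 5 equal slices spanning the solid's height, so layer i sits at z = i·h/5 — gives 5 non-empty perimeters. Each is a 4-segment closed polygon; G0 lifts to the layer z and rapids to the start vertex, then G1 traces the edges.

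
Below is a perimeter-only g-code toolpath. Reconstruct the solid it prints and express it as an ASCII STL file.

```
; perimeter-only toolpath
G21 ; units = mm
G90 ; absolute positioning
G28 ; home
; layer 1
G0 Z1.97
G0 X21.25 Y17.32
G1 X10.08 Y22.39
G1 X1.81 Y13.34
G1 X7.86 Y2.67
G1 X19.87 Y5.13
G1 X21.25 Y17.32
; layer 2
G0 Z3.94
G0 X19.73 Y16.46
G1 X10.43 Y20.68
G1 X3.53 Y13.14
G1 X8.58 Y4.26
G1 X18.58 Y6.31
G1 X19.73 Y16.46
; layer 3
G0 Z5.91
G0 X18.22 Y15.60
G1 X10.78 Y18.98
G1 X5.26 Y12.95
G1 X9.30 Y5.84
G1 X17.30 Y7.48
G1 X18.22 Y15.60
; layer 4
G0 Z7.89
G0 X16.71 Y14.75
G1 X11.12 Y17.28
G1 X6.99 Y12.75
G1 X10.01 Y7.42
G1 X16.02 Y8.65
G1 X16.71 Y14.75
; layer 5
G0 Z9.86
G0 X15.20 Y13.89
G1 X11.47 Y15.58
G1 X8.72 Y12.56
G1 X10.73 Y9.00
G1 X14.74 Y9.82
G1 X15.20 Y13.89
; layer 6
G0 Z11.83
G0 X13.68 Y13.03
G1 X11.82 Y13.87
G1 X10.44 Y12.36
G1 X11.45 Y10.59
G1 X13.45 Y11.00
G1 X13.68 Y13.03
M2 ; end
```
solid part
  facet normal 0.0000 0.0000 -1.0000
    outer loop
      vertex 0.08 13.53 0.00
      vertex 9.73 24.09 0.00
      vertex 22.76 18.18 0.00
    endloop
  endfacet
  facet normal 0.0000 0.0000 -1.0000
    outer loop
      vertex 7.14 1.09 0.00
      vertex 0.08 13.53 0.00
      vertex 22.76 18.18 0.00
    endloop
  endfacet
  facet normal 0.0000 0.0000 -1.0000
    outer loop
      vertex 21.15 3.96 0.00
      vertex 7.14 1.09 0.00
      vertex 22.76 18.18 0.00
    endloop
  endfacet
  facet normal 0.3362 0.7413 0.5809
    outer loop
      vertex 22.76 18.18 0.00
      vertex 9.73 24.09 0.00
      vertex 12.17 12.17 13.80
    endloop
  endfacet
  facet normal -0.6010 0.5492 0.5807
    outer loop
      vertex 9.73 24.09 0.00
      vertex 0.08 13.53 0.00
      vertex 12.17 12.17 13.80
    endloop
  endfacet
  facet normal -0.7080 -0.4018 0.5807
    outer loop
      vertex 0.08 13.53 0.00
      vertex 7.14 1.09 0.00
      vertex 12.17 12.17 13.80
    endloop
  endfacet
  facet normal 0.1634 -0.7975 0.5808
    outer loop
      vertex 7.14 1.09 0.00
      vertex 21.15 3.96 0.00
      vertex 12.17 12.17 13.80
    endloop
  endfacet
  facet normal 0.8089 -0.0916 0.5808
    outer loop
      vertex 21.15 3.96 0.00
      vertex 22.76 18.18 0.00
      vertex 12.17 12.17 13.80
    endloop
  endfacet
endsolid part

The G0 Z moves step by Δz≈1.97 mm. The G1 loops shrink linearly with z, so the solid tapers from its base footprint up to z≈13.8. Closing with a flat bottom cap and the tapered top and triangulating gives 8 facets — a regular 5-sided pyramid, base circumscribed radius ≈ 12.2 mm, apex at z ≈ 13.8 mm.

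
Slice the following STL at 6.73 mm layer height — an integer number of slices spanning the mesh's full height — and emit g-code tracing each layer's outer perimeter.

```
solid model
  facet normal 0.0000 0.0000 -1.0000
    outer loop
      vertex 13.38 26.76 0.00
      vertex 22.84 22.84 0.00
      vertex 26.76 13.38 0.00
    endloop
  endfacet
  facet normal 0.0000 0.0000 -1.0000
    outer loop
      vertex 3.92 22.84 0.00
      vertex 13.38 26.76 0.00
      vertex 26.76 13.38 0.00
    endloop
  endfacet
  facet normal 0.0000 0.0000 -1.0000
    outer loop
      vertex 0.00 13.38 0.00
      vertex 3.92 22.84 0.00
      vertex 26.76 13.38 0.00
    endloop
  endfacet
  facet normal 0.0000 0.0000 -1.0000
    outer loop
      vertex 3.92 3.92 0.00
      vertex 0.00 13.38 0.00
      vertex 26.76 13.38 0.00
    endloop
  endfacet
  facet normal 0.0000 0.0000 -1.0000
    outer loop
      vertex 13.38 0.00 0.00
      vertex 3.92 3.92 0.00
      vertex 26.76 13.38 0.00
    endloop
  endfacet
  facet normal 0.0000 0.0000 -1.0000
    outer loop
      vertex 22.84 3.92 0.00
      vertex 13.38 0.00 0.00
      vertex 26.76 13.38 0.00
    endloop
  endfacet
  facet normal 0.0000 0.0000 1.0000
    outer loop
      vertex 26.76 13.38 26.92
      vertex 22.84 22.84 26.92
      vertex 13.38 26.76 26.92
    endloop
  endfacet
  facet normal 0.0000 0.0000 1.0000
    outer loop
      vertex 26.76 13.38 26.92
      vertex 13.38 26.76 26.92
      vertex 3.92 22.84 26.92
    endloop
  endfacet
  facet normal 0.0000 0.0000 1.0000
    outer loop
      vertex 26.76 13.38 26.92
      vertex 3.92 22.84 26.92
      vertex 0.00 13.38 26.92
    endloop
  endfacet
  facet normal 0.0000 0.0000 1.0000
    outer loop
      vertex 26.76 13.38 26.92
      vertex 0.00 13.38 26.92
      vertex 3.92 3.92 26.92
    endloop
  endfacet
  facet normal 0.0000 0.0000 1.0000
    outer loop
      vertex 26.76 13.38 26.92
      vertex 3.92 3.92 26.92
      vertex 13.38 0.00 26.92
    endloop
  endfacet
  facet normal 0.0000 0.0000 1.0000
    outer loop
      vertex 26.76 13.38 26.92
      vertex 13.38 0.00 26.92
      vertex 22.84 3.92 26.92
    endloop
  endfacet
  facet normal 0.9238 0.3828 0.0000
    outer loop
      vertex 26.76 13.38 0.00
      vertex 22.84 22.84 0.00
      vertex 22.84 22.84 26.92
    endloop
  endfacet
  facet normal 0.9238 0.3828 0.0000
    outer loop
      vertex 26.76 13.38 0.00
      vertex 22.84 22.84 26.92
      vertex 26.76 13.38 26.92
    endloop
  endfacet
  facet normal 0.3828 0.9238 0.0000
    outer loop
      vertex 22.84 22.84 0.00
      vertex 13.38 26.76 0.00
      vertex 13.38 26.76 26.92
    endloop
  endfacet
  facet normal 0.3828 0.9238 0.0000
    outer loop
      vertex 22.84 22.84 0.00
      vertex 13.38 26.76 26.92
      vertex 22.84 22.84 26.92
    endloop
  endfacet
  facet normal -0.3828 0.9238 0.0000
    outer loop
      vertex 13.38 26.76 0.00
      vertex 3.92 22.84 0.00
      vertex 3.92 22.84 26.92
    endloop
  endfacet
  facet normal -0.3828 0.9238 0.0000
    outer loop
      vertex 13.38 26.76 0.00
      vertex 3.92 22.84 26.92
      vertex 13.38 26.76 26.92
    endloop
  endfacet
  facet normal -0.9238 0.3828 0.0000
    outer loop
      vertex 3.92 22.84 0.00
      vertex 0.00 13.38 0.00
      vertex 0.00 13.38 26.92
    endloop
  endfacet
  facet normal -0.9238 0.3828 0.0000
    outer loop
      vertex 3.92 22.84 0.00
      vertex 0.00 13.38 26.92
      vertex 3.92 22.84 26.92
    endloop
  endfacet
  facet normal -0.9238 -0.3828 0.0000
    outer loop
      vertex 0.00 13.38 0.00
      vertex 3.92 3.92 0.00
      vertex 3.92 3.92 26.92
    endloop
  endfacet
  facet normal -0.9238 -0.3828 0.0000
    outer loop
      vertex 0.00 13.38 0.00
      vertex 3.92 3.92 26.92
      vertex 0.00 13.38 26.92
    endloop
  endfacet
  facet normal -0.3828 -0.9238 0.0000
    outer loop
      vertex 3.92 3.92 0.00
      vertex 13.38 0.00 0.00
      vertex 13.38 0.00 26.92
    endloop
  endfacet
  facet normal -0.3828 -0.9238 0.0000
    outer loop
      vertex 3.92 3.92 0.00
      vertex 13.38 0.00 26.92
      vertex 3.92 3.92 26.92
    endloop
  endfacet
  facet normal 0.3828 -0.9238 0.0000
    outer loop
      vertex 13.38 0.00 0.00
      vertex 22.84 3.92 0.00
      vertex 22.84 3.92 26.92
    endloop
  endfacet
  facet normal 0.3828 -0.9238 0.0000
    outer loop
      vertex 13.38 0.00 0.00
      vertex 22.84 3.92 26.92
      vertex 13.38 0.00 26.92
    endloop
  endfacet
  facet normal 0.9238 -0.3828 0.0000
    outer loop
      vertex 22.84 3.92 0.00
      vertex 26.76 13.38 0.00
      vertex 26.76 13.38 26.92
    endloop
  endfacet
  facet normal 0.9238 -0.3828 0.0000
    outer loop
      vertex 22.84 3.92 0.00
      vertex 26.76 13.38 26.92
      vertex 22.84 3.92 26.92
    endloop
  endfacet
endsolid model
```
; perimeter-only toolpath
G21 ; units = mm
G90 ; absolute positioning
G28 ; home
; layer 1
G0 Z6.73
G0 X26.76 Y13.38
G1 X22.84 Y22.84
G1 X13.38 Y26.76
G1 X3.92 Y22.84
G1 X0.00 Y13.38
G1 X3.92 Y3.92
G1 X13.38 Y0.00
G1 X22.84 Y3.92
G1 X26.76 Y13.38
; layer 2
G0 Z13.46
G0 X26.76 Y13.38
G1 X22.84 Y22.84
G1 X13.38 Y26.76
G1 X3.92 Y22.84
G1 X0.00 Y13.38
G1 X3.92 Y3.92
G1 X13.38 Y0.00
G1 X22.84 Y3.92
G1 X26.76 Y13.38
; layer 3
G0 Z20.19
G0 X26.76 Y13.38
G1 X22.84 Y22.84
G1 X13.38 Y26.76
G1 X3.92 Y22.84
G1 X0.00 Y13.38
G1 X3.92 Y3.92
G1 X13.38 Y0.00
G1 X22.84 Y3.92
G1 X26.76 Y13.38
; layer 4
G0 Z26.92
G0 X26.76 Y13.38
G1 X22.84 Y22.84
G1 X13.38 Y26.76
G1 X3.92 Y22.84
G1 X0.00 Y13.38
G1 X3.92 Y3.92
G1 X13.38 Y0.00
G1 X22.84 Y3.92
G1 X26.76 Y13.38
M2 ; end

The solid is a regular 8-sided prism (a cylinder approximated with 8 flat sides), circumscribed radius ≈ 13.4 mm, height ≈ 26.9 mm. Slicing at Δz = 6.73 mm — 4 equal slices spanning the solid's height, so layer i sits at z = i·h/4 — gives 4 non-empty perimeters. Each is a 8-segment closed polygon; G0 lifts to the layer z and rapids to the start vertex, then G1 traces the edges.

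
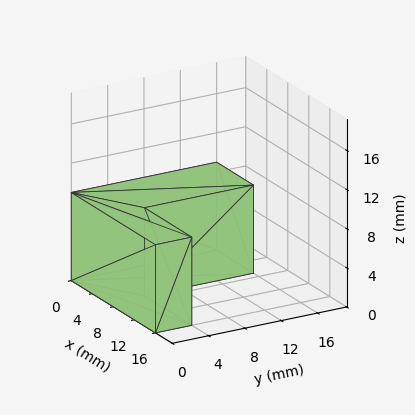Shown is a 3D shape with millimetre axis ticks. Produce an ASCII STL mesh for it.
Reading the render: the shape is an L-shaped prism: outer 16 × 16 mm, arm thicknesses ≈ 4 mm (horizontal) and 7 mm (vertical), extruded 9 mm in z (dimensions read to the nearest mm from the axis ticks). For the STL, each face is triangulated and given an outward normal.

solid part
  facet normal 0.0000 0.0000 -1.0000
    outer loop
      vertex 16.00 4.00 0.00
      vertex 16.00 0.00 0.00
      vertex 0.00 0.00 0.00
    endloop
  endfacet
  facet normal 0.0000 0.0000 -1.0000
    outer loop
      vertex 7.00 4.00 0.00
      vertex 16.00 4.00 0.00
      vertex 0.00 0.00 0.00
    endloop
  endfacet
  facet normal 0.0000 0.0000 -1.0000
    outer loop
      vertex 7.00 16.00 0.00
      vertex 7.00 4.00 0.00
      vertex 0.00 0.00 0.00
    endloop
  endfacet
  facet normal 0.0000 0.0000 -1.0000
    outer loop
      vertex 0.00 16.00 0.00
      vertex 7.00 16.00 0.00
      vertex 0.00 0.00 0.00
    endloop
  endfacet
  facet normal 0.0000 0.0000 1.0000
    outer loop
      vertex 0.00 0.00 9.00
      vertex 16.00 0.00 9.00
      vertex 16.00 4.00 9.00
    endloop
  endfacet
  facet normal 0.0000 0.0000 1.0000
    outer loop
      vertex 0.00 0.00 9.00
      vertex 16.00 4.00 9.00
      vertex 7.00 4.00 9.00
    endloop
  endfacet
  facet normal 0.0000 0.0000 1.0000
    outer loop
      vertex 0.00 0.00 9.00
      vertex 7.00 4.00 9.00
      vertex 7.00 16.00 9.00
    endloop
  endfacet
  facet normal 0.0000 0.0000 1.0000
    outer loop
      vertex 0.00 0.00 9.00
      vertex 7.00 16.00 9.00
      vertex 0.00 16.00 9.00
    endloop
  endfacet
  facet normal 0.0000 -1.0000 0.0000
    outer loop
      vertex 0.00 0.00 0.00
      vertex 16.00 0.00 0.00
      vertex 16.00 0.00 9.00
    endloop
  endfacet
  facet normal 0.0000 -1.0000 0.0000
    outer loop
      vertex 0.00 0.00 0.00
      vertex 16.00 0.00 9.00
      vertex 0.00 0.00 9.00
    endloop
  endfacet
  facet normal 1.0000 0.0000 0.0000
    outer loop
      vertex 16.00 0.00 0.00
      vertex 16.00 4.00 0.00
      vertex 16.00 4.00 9.00
    endloop
  endfacet
  facet normal 1.0000 0.0000 0.0000
    outer loop
      vertex 16.00 0.00 0.00
      vertex 16.00 4.00 9.00
      vertex 16.00 0.00 9.00
    endloop
  endfacet
  facet normal 0.0000 1.0000 0.0000
    outer loop
      vertex 16.00 4.00 0.00
      vertex 7.00 4.00 0.00
      vertex 7.00 4.00 9.00
    endloop
  endfacet
  facet normal 0.0000 1.0000 0.0000
    outer loop
      vertex 16.00 4.00 0.00
      vertex 7.00 4.00 9.00
      vertex 16.00 4.00 9.00
    endloop
  endfacet
  facet normal 1.0000 0.0000 0.0000
    outer loop
      vertex 7.00 4.00 0.00
      vertex 7.00 16.00 0.00
      vertex 7.00 16.00 9.00
    endloop
  endfacet
  facet normal 1.0000 0.0000 0.0000
    outer loop
      vertex 7.00 4.00 0.00
      vertex 7.00 16.00 9.00
      vertex 7.00 4.00 9.00
    endloop
  endfacet
  facet normal 0.0000 1.0000 0.0000
    outer loop
      vertex 7.00 16.00 0.00
      vertex 0.00 16.00 0.00
      vertex 0.00 16.00 9.00
    endloop
  endfacet
  facet normal 0.0000 1.0000 0.0000
    outer loop
      vertex 7.00 16.00 0.00
      vertex 0.00 16.00 9.00
      vertex 7.00 16.00 9.00
    endloop
  endfacet
  facet normal -1.0000 0.0000 0.0000
    outer loop
      vertex 0.00 16.00 0.00
      vertex 0.00 0.00 0.00
      vertex 0.00 0.00 9.00
    endloop
  endfacet
  facet normal -1.0000 0.0000 0.0000
    outer loop
      vertex 0.00 16.00 0.00
      vertex 0.00 0.00 9.00
      vertex 0.00 16.00 9.00
    endloop
  endfacet
endsolid part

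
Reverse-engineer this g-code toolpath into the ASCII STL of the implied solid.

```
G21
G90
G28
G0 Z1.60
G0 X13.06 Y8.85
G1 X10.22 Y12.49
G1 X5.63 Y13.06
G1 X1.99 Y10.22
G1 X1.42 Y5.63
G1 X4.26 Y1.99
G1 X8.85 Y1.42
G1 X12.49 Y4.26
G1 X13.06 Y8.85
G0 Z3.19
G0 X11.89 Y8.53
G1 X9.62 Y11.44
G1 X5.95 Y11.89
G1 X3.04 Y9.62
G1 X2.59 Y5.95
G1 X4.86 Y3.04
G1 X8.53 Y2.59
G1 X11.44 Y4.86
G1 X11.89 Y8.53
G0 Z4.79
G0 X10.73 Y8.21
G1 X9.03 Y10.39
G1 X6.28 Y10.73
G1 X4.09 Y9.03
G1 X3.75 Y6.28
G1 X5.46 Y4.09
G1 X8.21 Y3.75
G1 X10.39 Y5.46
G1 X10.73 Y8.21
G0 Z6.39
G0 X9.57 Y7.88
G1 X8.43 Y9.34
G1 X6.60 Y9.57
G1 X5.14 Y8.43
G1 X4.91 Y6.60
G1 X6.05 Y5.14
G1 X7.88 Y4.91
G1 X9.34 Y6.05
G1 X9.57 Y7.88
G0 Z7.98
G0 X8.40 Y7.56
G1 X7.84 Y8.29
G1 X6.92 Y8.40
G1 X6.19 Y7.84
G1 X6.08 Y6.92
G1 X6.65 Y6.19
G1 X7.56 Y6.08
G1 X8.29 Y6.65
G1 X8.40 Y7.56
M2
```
solid part
  facet normal 0.0000 0.0000 -1.0000
    outer loop
      vertex 5.31 14.22 0.00
      vertex 10.81 13.54 0.00
      vertex 14.22 9.17 0.00
    endloop
  endfacet
  facet normal 0.0000 0.0000 -1.0000
    outer loop
      vertex 0.94 10.81 0.00
      vertex 5.31 14.22 0.00
      vertex 14.22 9.17 0.00
    endloop
  endfacet
  facet normal 0.0000 0.0000 -1.0000
    outer loop
      vertex 0.26 5.31 0.00
      vertex 0.94 10.81 0.00
      vertex 14.22 9.17 0.00
    endloop
  endfacet
  facet normal 0.0000 0.0000 -1.0000
    outer loop
      vertex 3.67 0.94 0.00
      vertex 0.26 5.31 0.00
      vertex 14.22 9.17 0.00
    endloop
  endfacet
  facet normal 0.0000 0.0000 -1.0000
    outer loop
      vertex 9.17 0.26 0.00
      vertex 3.67 0.94 0.00
      vertex 14.22 9.17 0.00
    endloop
  endfacet
  facet normal 0.0000 0.0000 -1.0000
    outer loop
      vertex 13.54 3.67 0.00
      vertex 9.17 0.26 0.00
      vertex 14.22 9.17 0.00
    endloop
  endfacet
  facet normal 0.6464 0.5044 0.5726
    outer loop
      vertex 14.22 9.17 0.00
      vertex 10.81 13.54 0.00
      vertex 7.24 7.24 9.58
    endloop
  endfacet
  facet normal 0.1006 0.8137 0.5726
    outer loop
      vertex 10.81 13.54 0.00
      vertex 5.31 14.22 0.00
      vertex 7.24 7.24 9.58
    endloop
  endfacet
  facet normal -0.5044 0.6464 0.5726
    outer loop
      vertex 5.31 14.22 0.00
      vertex 0.94 10.81 0.00
      vertex 7.24 7.24 9.58
    endloop
  endfacet
  facet normal -0.8137 0.1006 0.5726
    outer loop
      vertex 0.94 10.81 0.00
      vertex 0.26 5.31 0.00
      vertex 7.24 7.24 9.58
    endloop
  endfacet
  facet normal -0.6464 -0.5044 0.5726
    outer loop
      vertex 0.26 5.31 0.00
      vertex 3.67 0.94 0.00
      vertex 7.24 7.24 9.58
    endloop
  endfacet
  facet normal -0.1006 -0.8137 0.5726
    outer loop
      vertex 3.67 0.94 0.00
      vertex 9.17 0.26 0.00
      vertex 7.24 7.24 9.58
    endloop
  endfacet
  facet normal 0.5044 -0.6464 0.5726
    outer loop
      vertex 9.17 0.26 0.00
      vertex 13.54 3.67 0.00
      vertex 7.24 7.24 9.58
    endloop
  endfacet
  facet normal 0.8137 -0.1006 0.5726
    outer loop
      vertex 13.54 3.67 0.00
      vertex 14.22 9.17 0.00
      vertex 7.24 7.24 9.58
    endloop
  endfacet
endsolid part

The G0 Z moves step by Δz≈1.60 mm. The G1 loops shrink linearly with z, so the solid tapers from its base footprint up to z≈9.58. Closing with a flat bottom cap and the tapered top and triangulating gives 14 facets — a regular 8-sided pyramid, base circumscribed radius ≈ 7.24 mm, apex at z ≈ 9.58 mm.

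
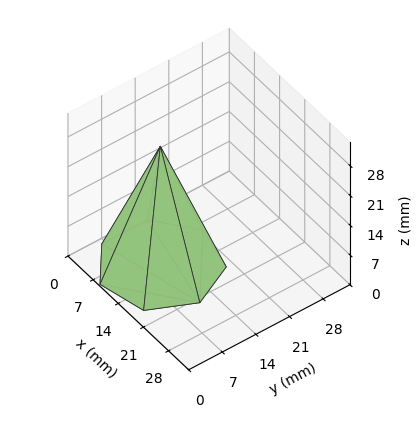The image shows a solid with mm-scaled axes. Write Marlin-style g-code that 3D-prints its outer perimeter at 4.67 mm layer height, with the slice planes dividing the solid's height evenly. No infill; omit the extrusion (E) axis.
Reading the render: the shape is a regular 7-sided pyramid, base circumscribed radius ≈ 11 mm, apex at z ≈ 28 mm (dimensions read to the nearest mm from the axis ticks). For the g-code, the solid's height is divided into equal slices at the stated Δz and each level perimeter traced with G1 moves after a G0 lift.

; perimeter-only toolpath
G21 ; units = mm
G90 ; absolute positioning
G28 ; home
; layer 1
G0 Z4.67
G0 X20.17 Y11.00
G1 X16.72 Y18.17
G1 X8.96 Y19.93
G1 X2.74 Y14.97
G1 X2.74 Y7.03
G1 X8.96 Y2.07
G1 X16.72 Y3.83
G1 X20.17 Y11.00
; layer 2
G0 Z9.33
G0 X18.33 Y11.00
G1 X15.57 Y16.73
G1 X9.37 Y18.15
G1 X4.39 Y14.18
G1 X4.39 Y7.82
G1 X9.37 Y3.85
G1 X15.57 Y5.27
G1 X18.33 Y11.00
; layer 3
G0 Z14.00
G0 X16.50 Y11.00
G1 X14.43 Y15.30
G1 X9.78 Y16.36
G1 X6.04 Y13.38
G1 X6.04 Y8.62
G1 X9.78 Y5.64
G1 X14.43 Y6.70
G1 X16.50 Y11.00
; layer 4
G0 Z18.67
G0 X14.67 Y11.00
G1 X13.29 Y13.87
G1 X10.18 Y14.57
G1 X7.70 Y12.59
G1 X7.70 Y9.41
G1 X10.18 Y7.43
G1 X13.29 Y8.13
G1 X14.67 Y11.00
; layer 5
G0 Z23.33
G0 X12.83 Y11.00
G1 X12.14 Y12.43
G1 X10.59 Y12.79
G1 X9.35 Y11.79
G1 X9.35 Y10.21
G1 X10.59 Y9.21
G1 X12.14 Y9.57
G1 X12.83 Y11.00
M2 ; end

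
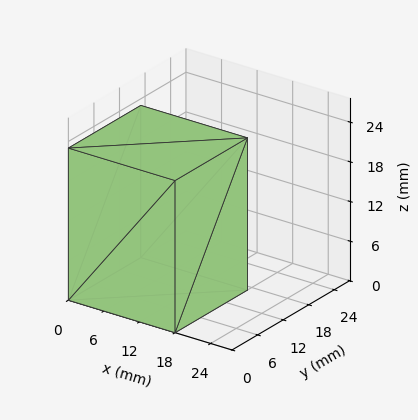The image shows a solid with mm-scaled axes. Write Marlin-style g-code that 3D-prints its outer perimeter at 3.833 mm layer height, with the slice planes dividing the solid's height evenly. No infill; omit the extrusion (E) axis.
Reading the render: the shape is a rectangular box, roughly 18 × 17 mm footprint and 23 mm tall (dimensions read to the nearest mm from the axis ticks). For the g-code, the solid's height is divided into equal slices at the stated Δz and each level perimeter traced with G1 moves after a G0 lift.

; perimeter-only toolpath
G21 ; units = mm
G90 ; absolute positioning
G28 ; home
; layer 1
G0 Z3.833
G0 X0.000 Y0.000
G1 X18.000 Y0.000
G1 X18.000 Y17.000
G1 X0.000 Y17.000
G1 X0.000 Y0.000
; layer 2
G0 Z7.667
G0 X0.000 Y0.000
G1 X18.000 Y0.000
G1 X18.000 Y17.000
G1 X0.000 Y17.000
G1 X0.000 Y0.000
; layer 3
G0 Z11.500
G0 X0.000 Y0.000
G1 X18.000 Y0.000
G1 X18.000 Y17.000
G1 X0.000 Y17.000
G1 X0.000 Y0.000
; layer 4
G0 Z15.333
G0 X0.000 Y0.000
G1 X18.000 Y0.000
G1 X18.000 Y17.000
G1 X0.000 Y17.000
G1 X0.000 Y0.000
; layer 5
G0 Z19.167
G0 X0.000 Y0.000
G1 X18.000 Y0.000
G1 X18.000 Y17.000
G1 X0.000 Y17.000
G1 X0.000 Y0.000
; layer 6
G0 Z23.000
G0 X0.000 Y0.000
G1 X18.000 Y0.000
G1 X18.000 Y17.000
G1 X0.000 Y17.000
G1 X0.000 Y0.000
M2 ; end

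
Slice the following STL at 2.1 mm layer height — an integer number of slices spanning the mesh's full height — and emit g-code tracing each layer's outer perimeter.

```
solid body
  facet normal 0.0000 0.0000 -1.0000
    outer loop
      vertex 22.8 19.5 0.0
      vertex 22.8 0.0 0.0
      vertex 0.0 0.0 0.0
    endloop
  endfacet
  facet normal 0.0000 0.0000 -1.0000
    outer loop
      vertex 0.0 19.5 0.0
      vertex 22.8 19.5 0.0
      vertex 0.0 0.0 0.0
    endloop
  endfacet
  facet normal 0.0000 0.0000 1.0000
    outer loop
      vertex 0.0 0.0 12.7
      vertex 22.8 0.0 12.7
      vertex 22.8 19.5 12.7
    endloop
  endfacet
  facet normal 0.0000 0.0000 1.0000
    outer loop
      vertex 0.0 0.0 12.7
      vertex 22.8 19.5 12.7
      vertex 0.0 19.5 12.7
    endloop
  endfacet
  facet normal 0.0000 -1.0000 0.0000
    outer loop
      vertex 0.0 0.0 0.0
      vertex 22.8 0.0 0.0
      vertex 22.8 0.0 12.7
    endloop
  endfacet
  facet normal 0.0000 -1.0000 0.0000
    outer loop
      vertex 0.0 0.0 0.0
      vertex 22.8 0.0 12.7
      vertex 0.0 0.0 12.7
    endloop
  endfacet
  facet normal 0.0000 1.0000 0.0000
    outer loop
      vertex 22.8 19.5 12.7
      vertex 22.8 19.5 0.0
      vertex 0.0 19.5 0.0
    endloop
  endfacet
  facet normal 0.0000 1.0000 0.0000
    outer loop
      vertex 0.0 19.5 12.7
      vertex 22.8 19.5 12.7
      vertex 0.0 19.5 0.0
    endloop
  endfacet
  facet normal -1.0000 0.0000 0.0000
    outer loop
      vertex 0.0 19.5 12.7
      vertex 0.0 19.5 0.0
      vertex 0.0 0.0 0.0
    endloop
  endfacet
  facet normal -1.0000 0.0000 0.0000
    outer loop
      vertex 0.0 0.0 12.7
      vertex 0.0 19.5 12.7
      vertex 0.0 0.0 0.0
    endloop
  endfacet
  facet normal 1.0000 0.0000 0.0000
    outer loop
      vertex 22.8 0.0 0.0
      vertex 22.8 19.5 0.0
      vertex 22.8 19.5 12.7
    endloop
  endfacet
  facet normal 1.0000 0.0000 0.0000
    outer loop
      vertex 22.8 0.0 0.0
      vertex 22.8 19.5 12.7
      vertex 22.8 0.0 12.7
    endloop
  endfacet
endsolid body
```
; perimeter-only toolpath
G21 ; units = mm
G90 ; absolute positioning
G28 ; home
; layer 1
G0 Z2.1
G0 X0.0 Y0.0
G1 X22.8 Y0.0
G1 X22.8 Y19.5
G1 X0.0 Y19.5
G1 X0.0 Y0.0
; layer 2
G0 Z4.2
G0 X0.0 Y0.0
G1 X22.8 Y0.0
G1 X22.8 Y19.5
G1 X0.0 Y19.5
G1 X0.0 Y0.0
; layer 3
G0 Z6.3
G0 X0.0 Y0.0
G1 X22.8 Y0.0
G1 X22.8 Y19.5
G1 X0.0 Y19.5
G1 X0.0 Y0.0
; layer 4
G0 Z8.5
G0 X0.0 Y0.0
G1 X22.8 Y0.0
G1 X22.8 Y19.5
G1 X0.0 Y19.5
G1 X0.0 Y0.0
; layer 5
G0 Z10.6
G0 X0.0 Y0.0
G1 X22.8 Y0.0
G1 X22.8 Y19.5
G1 X0.0 Y19.5
G1 X0.0 Y0.0
; layer 6
G0 Z12.7
G0 X0.0 Y0.0
G1 X22.8 Y0.0
G1 X22.8 Y19.5
G1 X0.0 Y19.5
G1 X0.0 Y0.0
M2 ; end

The solid is a rectangular box, roughly 22.8 × 19.5 mm footprint and 12.7 mm tall. Slicing at Δz = 2.1 mm — 6 equal slices spanning the solid's height, so layer i sits at z = i·h/6 — gives 6 non-empty perimeters. Each is a 4-segment closed polygon; G0 lifts to the layer z and rapids to the start vertex, then G1 traces the edges.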